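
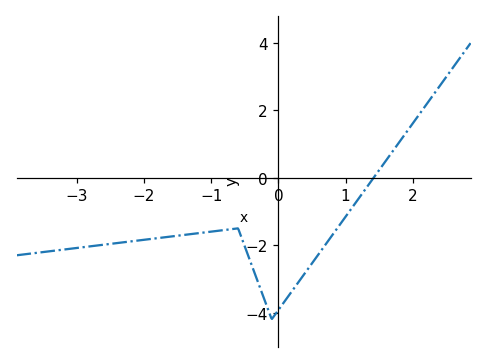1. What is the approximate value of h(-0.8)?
-1.6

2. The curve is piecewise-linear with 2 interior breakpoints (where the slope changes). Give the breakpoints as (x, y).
(-0.6, -1.5); (-0.1, -4.2)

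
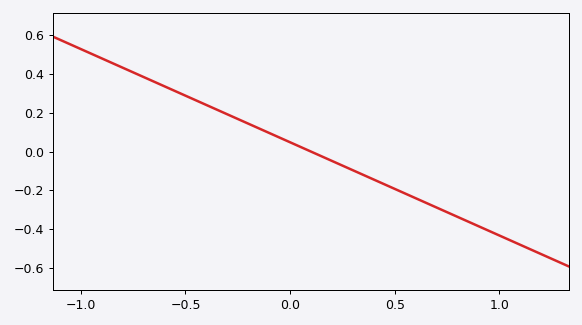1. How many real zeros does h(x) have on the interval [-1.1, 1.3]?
1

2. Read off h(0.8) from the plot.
-0.336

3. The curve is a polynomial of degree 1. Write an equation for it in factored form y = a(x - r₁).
y = -0.48(x - 0.1)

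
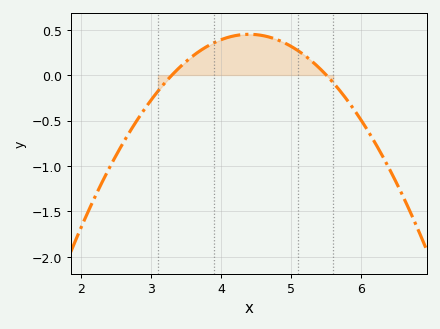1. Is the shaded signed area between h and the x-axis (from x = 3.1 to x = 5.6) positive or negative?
positive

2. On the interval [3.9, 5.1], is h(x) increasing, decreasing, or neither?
neither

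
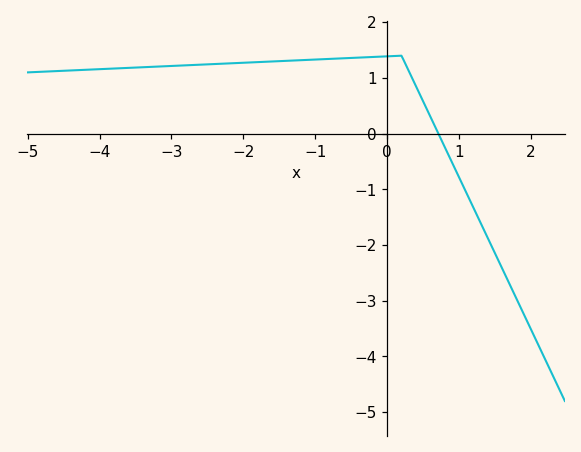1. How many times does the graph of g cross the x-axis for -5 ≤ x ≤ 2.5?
1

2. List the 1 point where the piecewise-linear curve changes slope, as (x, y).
(0.2, 1.4)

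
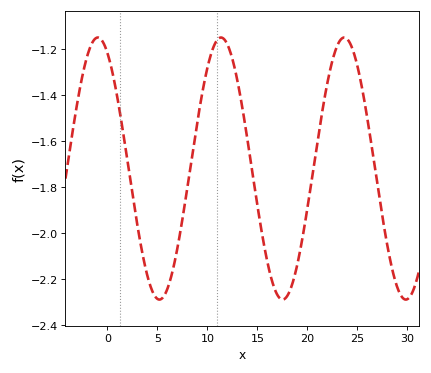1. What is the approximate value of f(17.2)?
-2.28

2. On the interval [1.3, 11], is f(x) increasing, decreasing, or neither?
neither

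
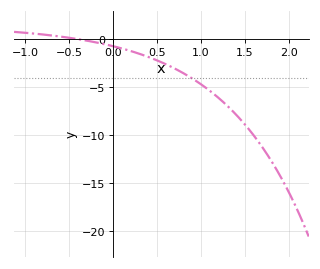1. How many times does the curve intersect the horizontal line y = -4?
1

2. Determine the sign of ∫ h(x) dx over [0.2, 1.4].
negative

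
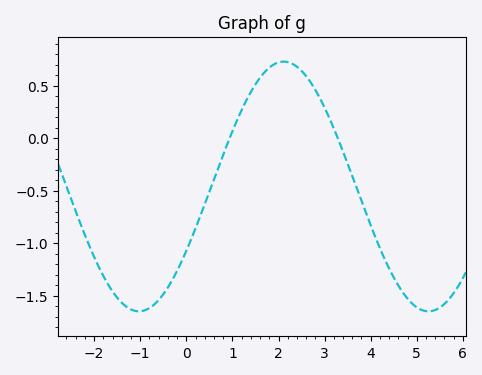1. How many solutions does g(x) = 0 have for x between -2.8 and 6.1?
2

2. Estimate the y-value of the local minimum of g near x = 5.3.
-1.65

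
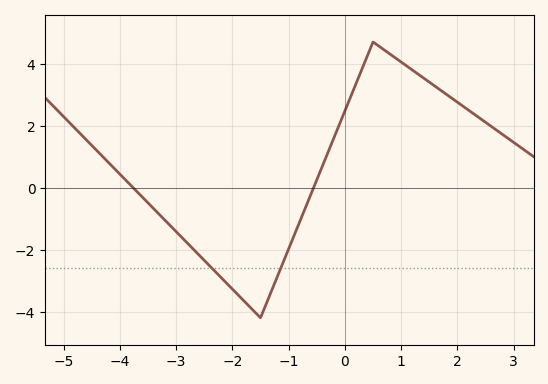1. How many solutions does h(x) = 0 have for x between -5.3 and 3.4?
2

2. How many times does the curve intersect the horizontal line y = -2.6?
2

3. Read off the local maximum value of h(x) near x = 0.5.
4.6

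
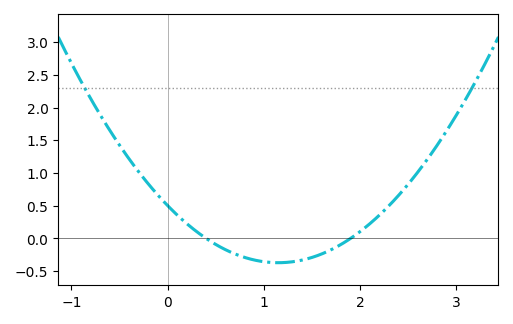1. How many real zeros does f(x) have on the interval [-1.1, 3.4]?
2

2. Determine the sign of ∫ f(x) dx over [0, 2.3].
negative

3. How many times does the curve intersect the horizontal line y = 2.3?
2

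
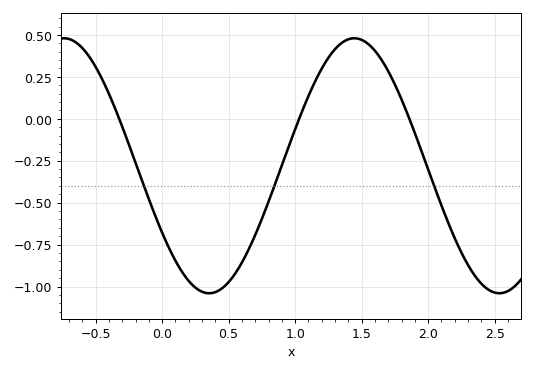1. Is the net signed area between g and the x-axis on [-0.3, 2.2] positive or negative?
negative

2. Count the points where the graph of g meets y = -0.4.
3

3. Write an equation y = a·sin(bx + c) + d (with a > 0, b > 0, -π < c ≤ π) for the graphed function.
y = 0.76sin(2.9x - 2.6) - 0.28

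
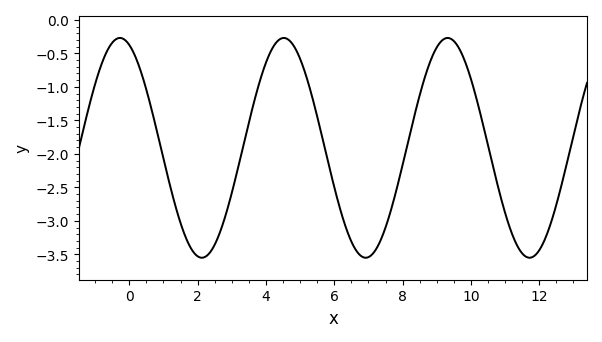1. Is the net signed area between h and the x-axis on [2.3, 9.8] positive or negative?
negative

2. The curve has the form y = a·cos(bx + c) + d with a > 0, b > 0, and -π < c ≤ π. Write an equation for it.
y = 1.64cos(1.31x + 0.36) - 1.91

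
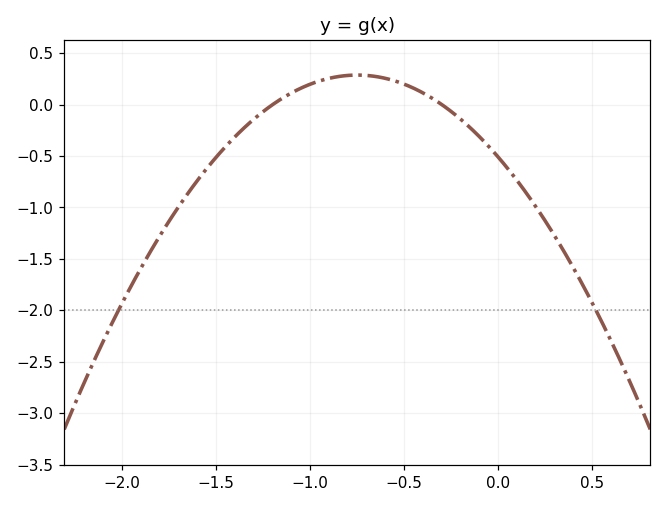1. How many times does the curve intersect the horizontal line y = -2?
2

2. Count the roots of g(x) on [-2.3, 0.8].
2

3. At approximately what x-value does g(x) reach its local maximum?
-0.75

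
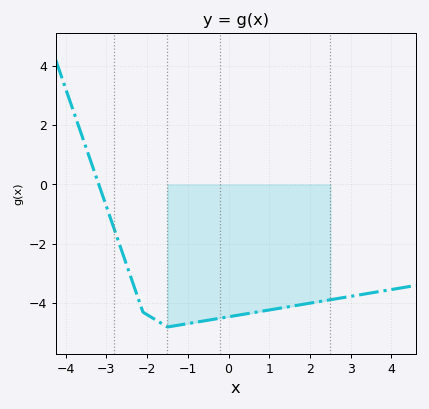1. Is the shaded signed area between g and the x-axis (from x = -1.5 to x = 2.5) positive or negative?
negative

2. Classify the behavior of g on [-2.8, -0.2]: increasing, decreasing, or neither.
neither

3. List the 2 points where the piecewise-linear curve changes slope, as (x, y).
(-2.1, -4.3); (-1.5, -4.8)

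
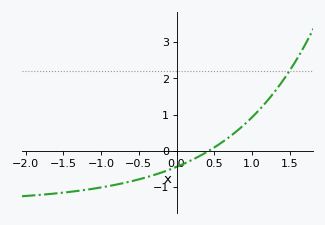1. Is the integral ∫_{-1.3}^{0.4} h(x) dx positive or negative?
negative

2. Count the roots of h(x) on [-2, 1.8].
1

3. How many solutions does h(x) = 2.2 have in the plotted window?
1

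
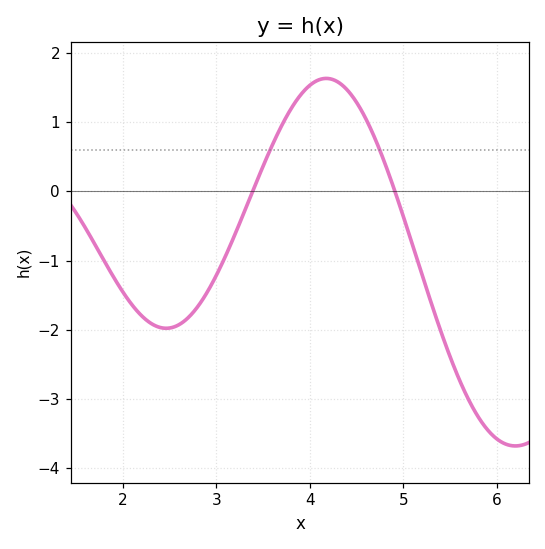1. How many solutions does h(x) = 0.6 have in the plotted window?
2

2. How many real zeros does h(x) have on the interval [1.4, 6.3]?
2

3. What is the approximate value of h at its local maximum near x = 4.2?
1.64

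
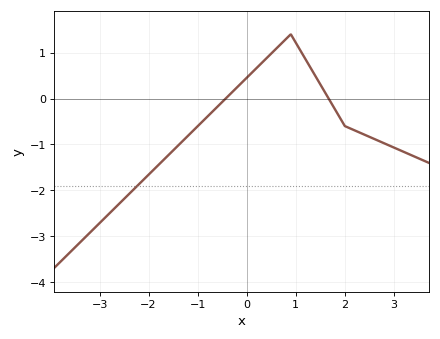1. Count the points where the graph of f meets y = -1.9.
1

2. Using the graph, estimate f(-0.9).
-0.499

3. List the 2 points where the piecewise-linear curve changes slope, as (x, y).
(0.9, 1.4); (2, -0.6)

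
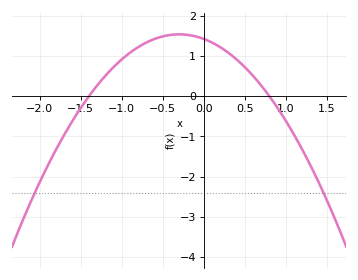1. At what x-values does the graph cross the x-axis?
-1.4, 0.8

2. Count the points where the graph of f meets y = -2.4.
2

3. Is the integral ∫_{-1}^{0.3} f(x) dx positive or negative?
positive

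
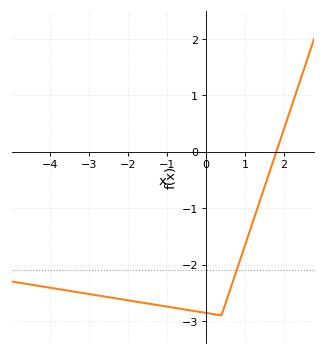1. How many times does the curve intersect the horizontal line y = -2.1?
1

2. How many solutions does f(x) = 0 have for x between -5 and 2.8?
1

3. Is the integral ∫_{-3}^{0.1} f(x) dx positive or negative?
negative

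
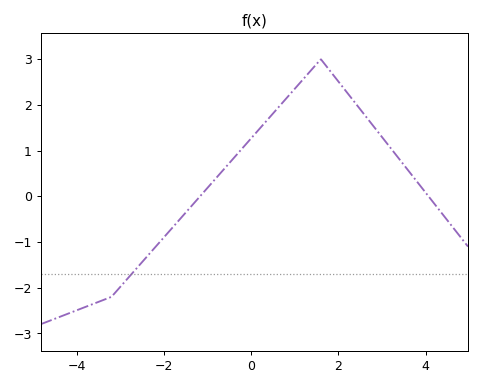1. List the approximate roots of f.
-1.17, 4.07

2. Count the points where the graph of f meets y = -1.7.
1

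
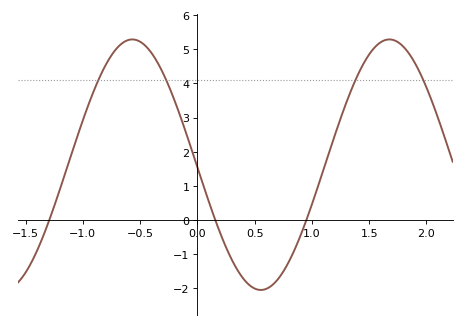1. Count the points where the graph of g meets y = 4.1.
4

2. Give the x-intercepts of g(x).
-1.29, 0.156, 0.952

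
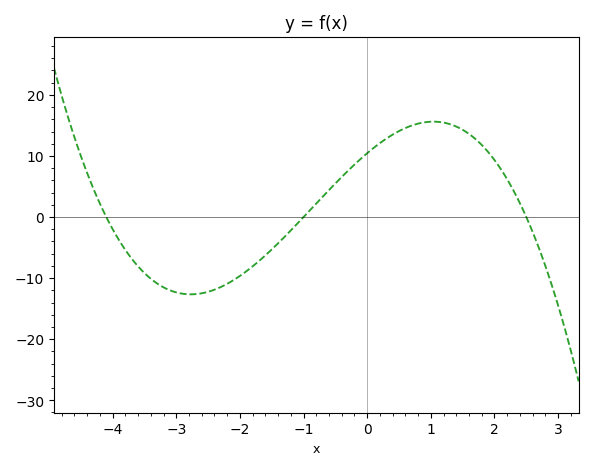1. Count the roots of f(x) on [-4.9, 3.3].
3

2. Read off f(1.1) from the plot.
16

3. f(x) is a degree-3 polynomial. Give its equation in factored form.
y = -1.02(x + 4.1)(x + 1)(x - 2.5)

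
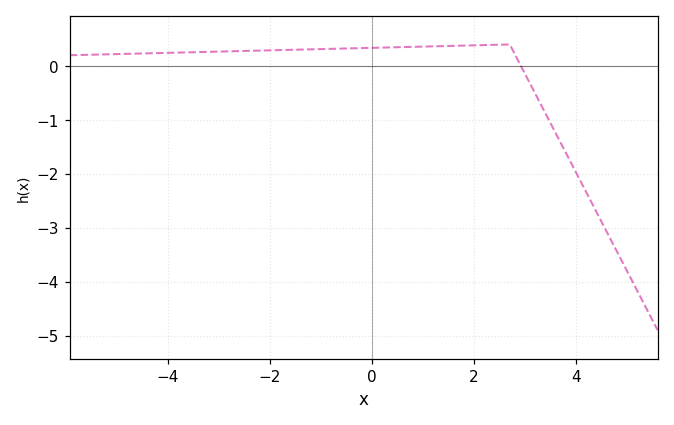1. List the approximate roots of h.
2.92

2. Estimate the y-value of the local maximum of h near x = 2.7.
0.4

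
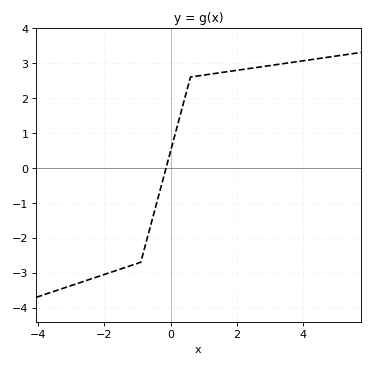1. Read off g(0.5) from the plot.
2.25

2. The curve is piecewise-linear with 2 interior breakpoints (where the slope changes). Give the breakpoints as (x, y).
(-0.9, -2.7); (0.6, 2.6)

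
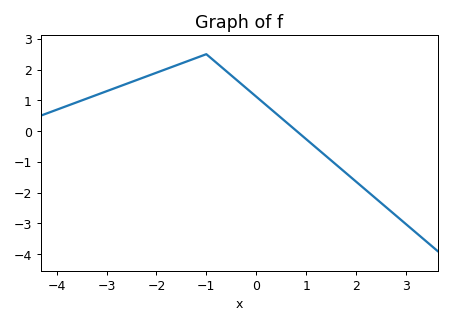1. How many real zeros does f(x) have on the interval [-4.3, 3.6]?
1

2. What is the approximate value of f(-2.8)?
1.42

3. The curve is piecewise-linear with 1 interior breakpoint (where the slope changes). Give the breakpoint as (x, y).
(-1, 2.5)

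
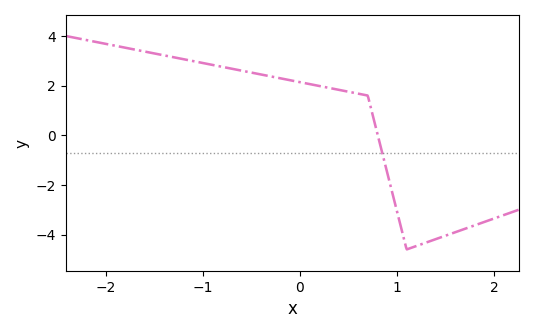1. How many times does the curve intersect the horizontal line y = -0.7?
1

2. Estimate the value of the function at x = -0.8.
2.76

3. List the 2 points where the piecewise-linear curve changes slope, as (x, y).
(0.7, 1.6); (1.1, -4.6)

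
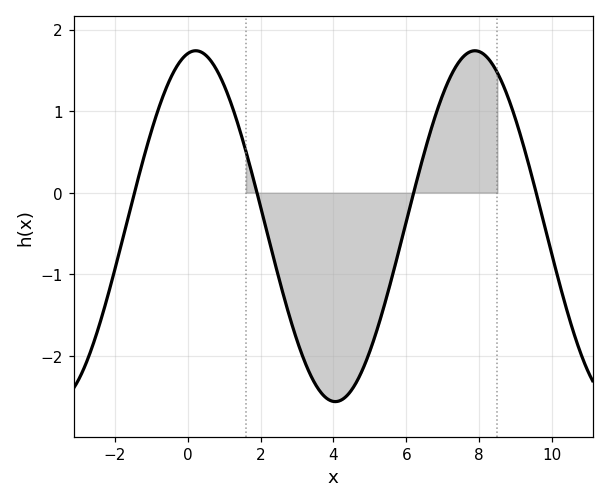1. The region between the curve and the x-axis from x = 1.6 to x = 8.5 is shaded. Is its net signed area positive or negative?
negative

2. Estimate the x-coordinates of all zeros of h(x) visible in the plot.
-1.4, 2, 6.2, 9.6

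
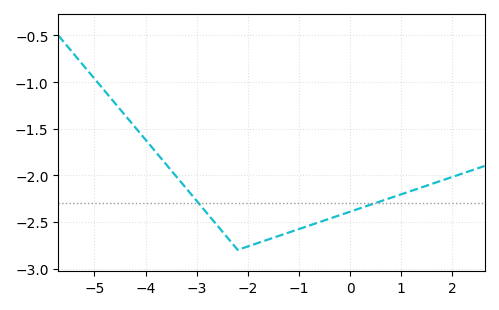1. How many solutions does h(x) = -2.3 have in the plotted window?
2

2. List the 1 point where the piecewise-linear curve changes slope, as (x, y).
(-2.2, -2.8)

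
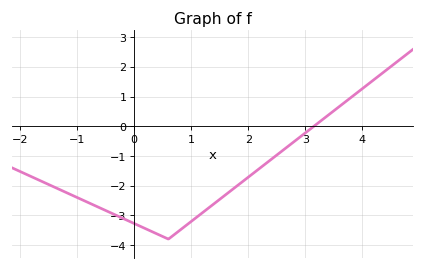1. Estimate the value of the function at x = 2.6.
-0.821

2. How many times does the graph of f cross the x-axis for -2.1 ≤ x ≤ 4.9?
1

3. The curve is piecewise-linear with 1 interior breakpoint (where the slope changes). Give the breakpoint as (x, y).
(0.6, -3.8)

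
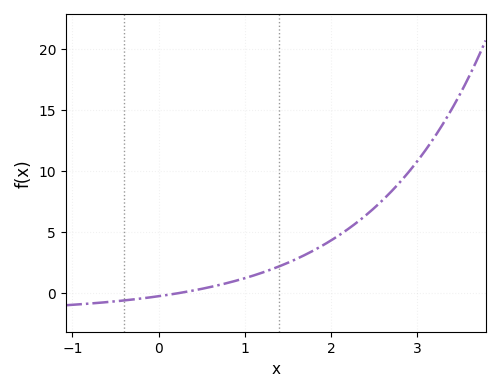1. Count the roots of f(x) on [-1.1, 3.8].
1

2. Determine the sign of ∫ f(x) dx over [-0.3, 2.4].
positive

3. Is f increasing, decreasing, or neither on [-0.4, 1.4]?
increasing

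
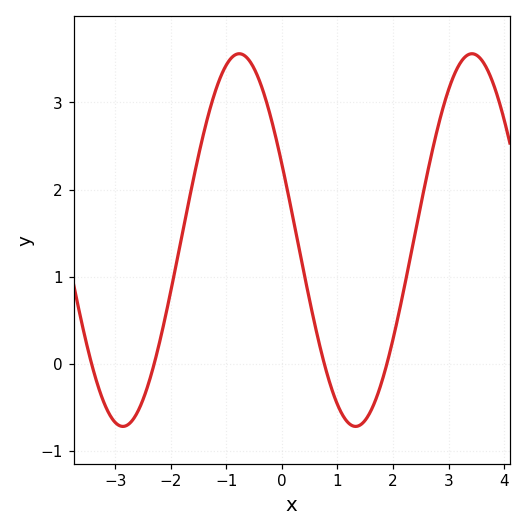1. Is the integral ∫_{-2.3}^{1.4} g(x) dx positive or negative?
positive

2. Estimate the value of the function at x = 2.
0.28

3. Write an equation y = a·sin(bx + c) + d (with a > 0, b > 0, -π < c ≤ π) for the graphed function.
y = 2.14sin(1.5x + 2.72) + 1.42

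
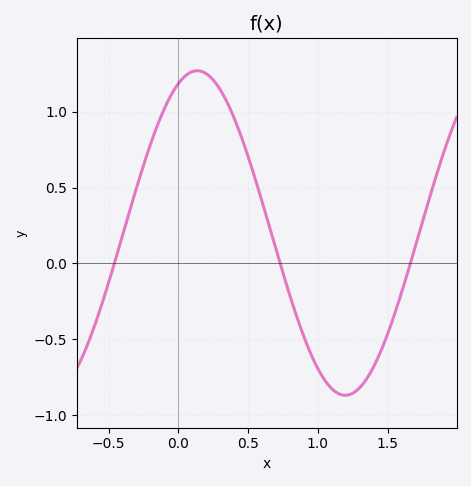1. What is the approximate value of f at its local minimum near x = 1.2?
-0.87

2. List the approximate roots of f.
-0.459, 0.729, 1.66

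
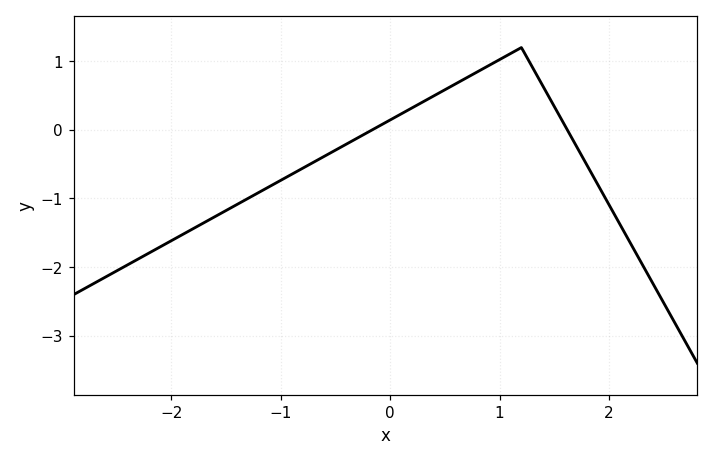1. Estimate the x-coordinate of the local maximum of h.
1.2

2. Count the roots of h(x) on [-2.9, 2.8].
2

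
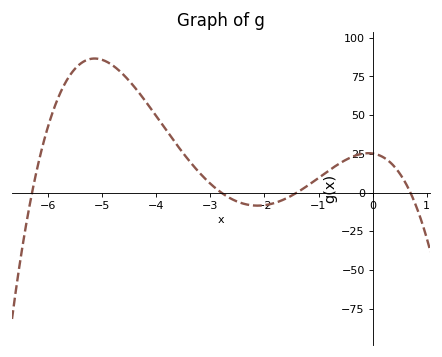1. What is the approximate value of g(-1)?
9.47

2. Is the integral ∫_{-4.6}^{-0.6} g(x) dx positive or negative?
positive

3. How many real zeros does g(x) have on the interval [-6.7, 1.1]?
4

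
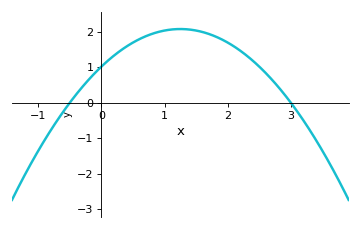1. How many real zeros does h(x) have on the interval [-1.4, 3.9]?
2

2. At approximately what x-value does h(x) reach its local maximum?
1.3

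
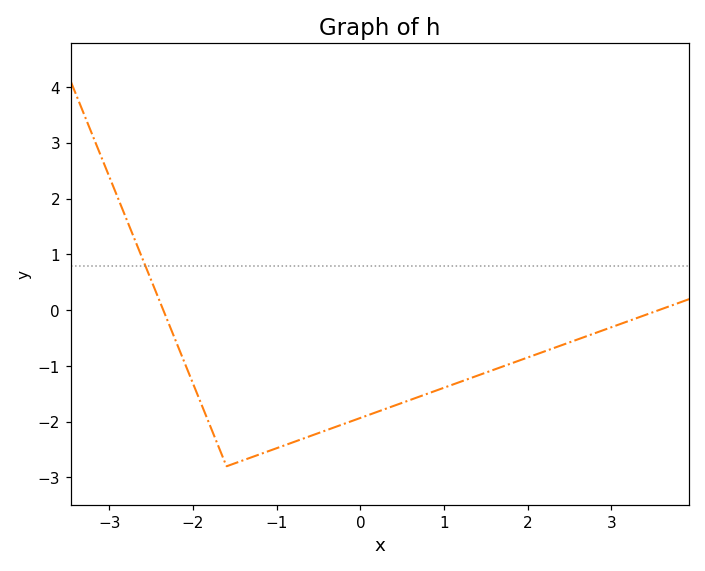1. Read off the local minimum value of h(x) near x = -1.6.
-2.8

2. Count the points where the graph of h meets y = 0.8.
1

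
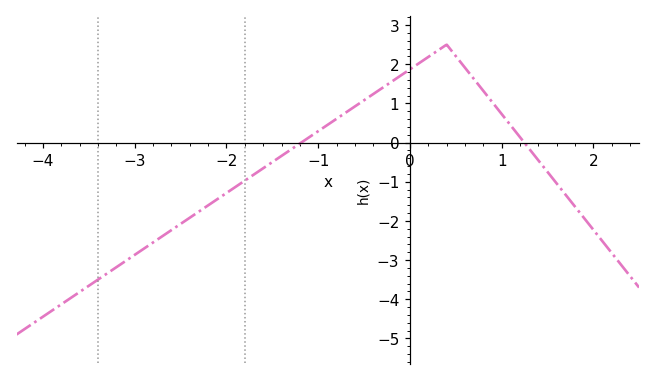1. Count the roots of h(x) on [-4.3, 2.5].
2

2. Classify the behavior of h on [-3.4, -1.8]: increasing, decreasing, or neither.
increasing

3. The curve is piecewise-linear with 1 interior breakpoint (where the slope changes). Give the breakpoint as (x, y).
(0.4, 2.5)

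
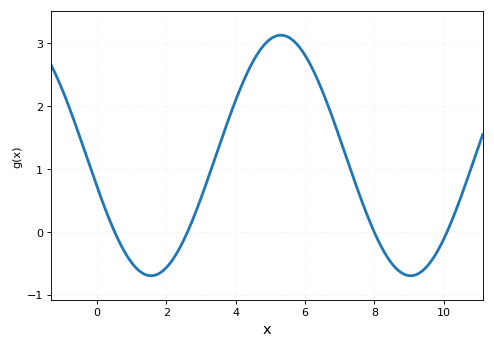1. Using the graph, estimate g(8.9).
-0.7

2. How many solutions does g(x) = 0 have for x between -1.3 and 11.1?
4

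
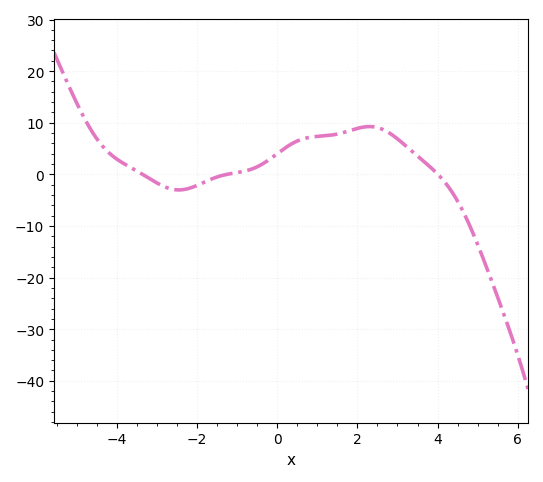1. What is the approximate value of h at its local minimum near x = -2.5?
-3.01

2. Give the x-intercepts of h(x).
-3.36, -1.25, 4.01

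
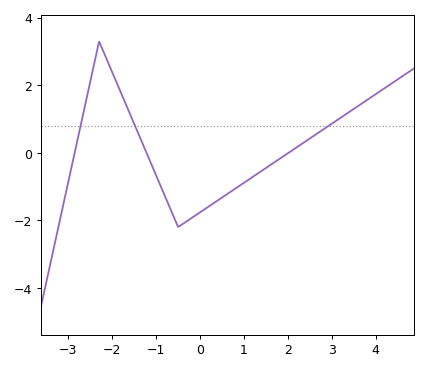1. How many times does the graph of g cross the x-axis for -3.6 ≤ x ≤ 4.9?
3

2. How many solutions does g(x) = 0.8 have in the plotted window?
3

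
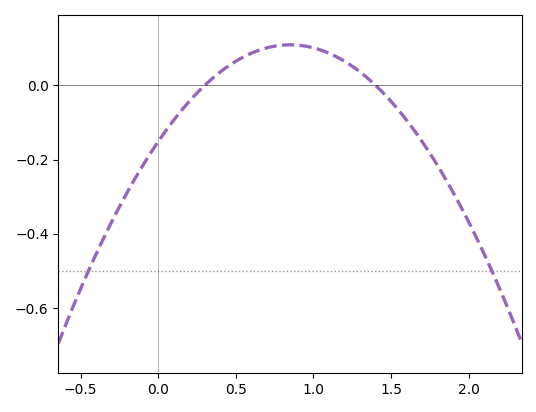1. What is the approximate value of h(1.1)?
0.086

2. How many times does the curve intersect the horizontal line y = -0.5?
2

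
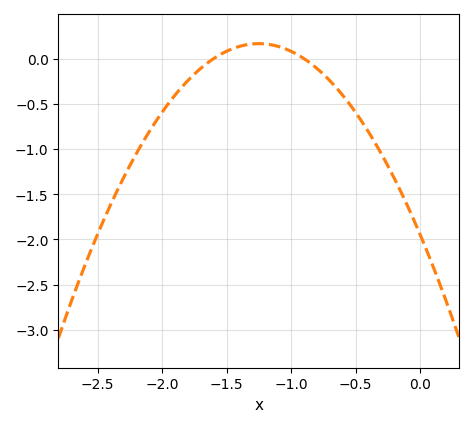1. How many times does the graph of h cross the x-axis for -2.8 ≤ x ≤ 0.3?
2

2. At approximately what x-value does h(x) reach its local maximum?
-1.25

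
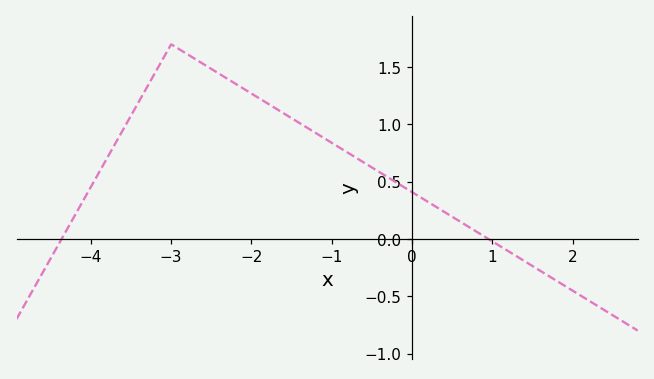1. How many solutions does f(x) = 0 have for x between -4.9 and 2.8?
2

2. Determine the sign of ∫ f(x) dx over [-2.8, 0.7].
positive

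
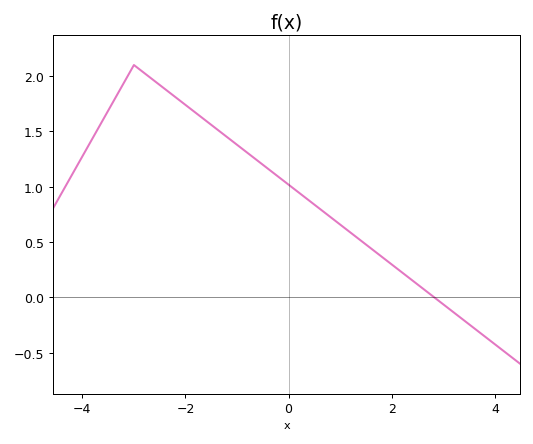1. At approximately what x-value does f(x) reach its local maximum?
-3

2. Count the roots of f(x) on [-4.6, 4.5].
1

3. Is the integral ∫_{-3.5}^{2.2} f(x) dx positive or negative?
positive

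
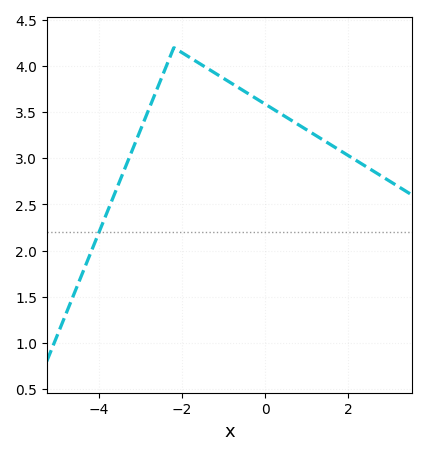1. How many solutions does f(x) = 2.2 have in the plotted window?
1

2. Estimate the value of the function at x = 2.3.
2.95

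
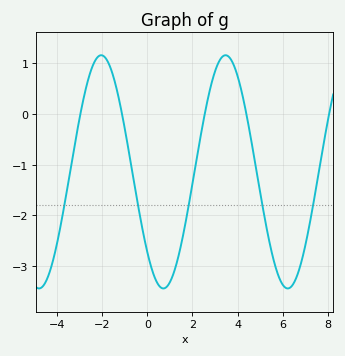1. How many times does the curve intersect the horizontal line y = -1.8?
5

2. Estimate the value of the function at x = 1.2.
-3.09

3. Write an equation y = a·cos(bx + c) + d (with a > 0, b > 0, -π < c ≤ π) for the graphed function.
y = 2.3cos(1.14x + 2.33) - 1.14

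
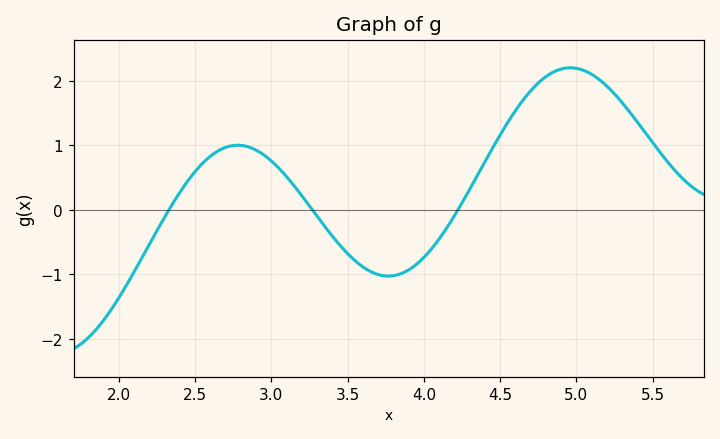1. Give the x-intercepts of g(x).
2.3, 3.3, 4.2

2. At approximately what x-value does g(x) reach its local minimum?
3.8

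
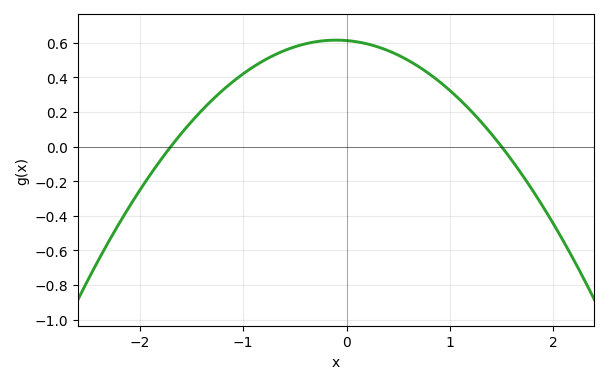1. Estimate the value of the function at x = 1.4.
0.074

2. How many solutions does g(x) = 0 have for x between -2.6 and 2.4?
2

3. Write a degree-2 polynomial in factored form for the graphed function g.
y = -0.24(x + 1.7)(x - 1.5)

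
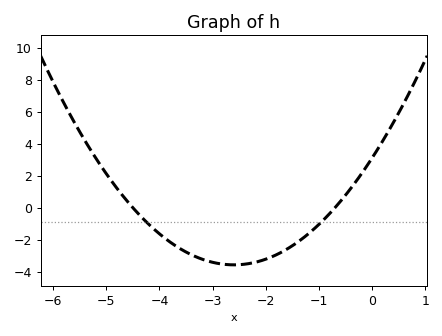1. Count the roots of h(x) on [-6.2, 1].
2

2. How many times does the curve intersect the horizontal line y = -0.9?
2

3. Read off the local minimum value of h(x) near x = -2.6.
-3.6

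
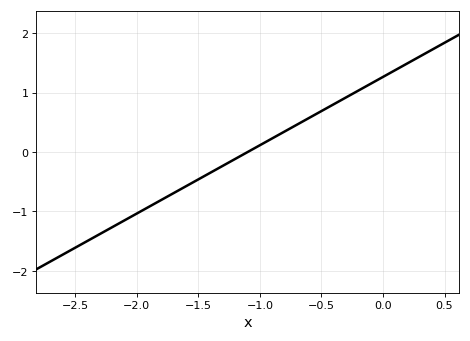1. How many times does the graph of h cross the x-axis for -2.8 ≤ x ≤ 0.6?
1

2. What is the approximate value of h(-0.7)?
0.46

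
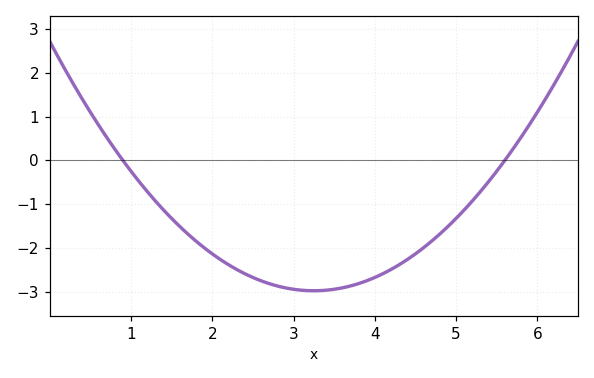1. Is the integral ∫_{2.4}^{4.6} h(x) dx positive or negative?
negative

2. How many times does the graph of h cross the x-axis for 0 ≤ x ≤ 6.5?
2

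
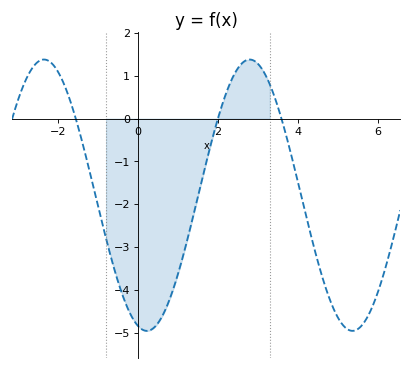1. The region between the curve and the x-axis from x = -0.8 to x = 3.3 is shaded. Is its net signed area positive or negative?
negative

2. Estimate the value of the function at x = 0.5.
-4.78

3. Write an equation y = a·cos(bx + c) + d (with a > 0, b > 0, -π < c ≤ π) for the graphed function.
y = 3.17cos(1.22x + 2.87) - 1.79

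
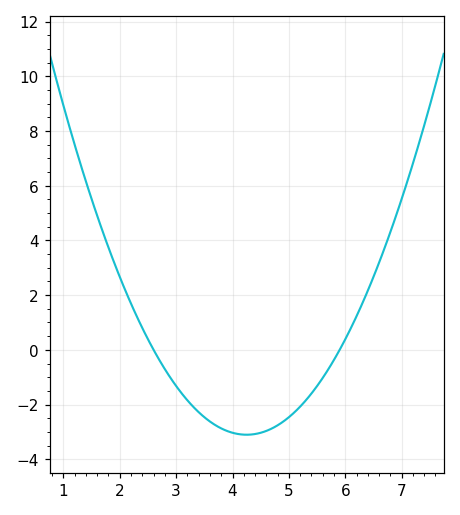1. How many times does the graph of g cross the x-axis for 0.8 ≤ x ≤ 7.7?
2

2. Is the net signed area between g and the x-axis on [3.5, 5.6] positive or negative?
negative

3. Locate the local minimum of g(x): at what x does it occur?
4.25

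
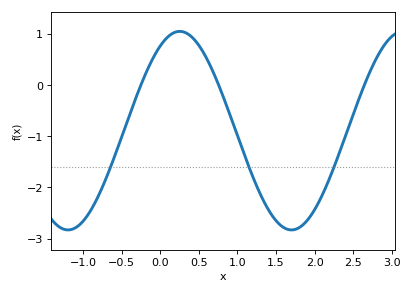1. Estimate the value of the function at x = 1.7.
-2.8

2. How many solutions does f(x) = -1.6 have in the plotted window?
3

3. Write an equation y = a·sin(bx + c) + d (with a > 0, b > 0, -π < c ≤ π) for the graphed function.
y = 1.94sin(2.2x + 1) - 0.89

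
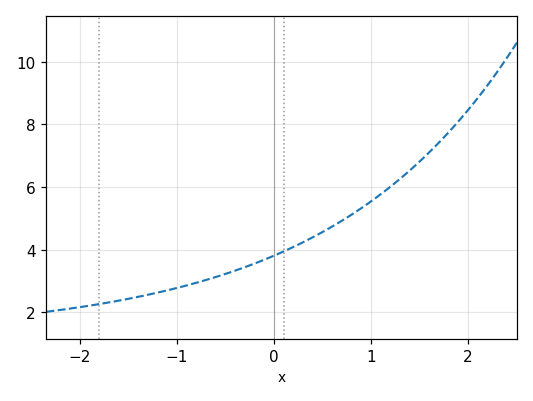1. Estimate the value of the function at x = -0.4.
3.33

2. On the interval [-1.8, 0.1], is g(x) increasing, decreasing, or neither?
increasing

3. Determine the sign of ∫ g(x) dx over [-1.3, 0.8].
positive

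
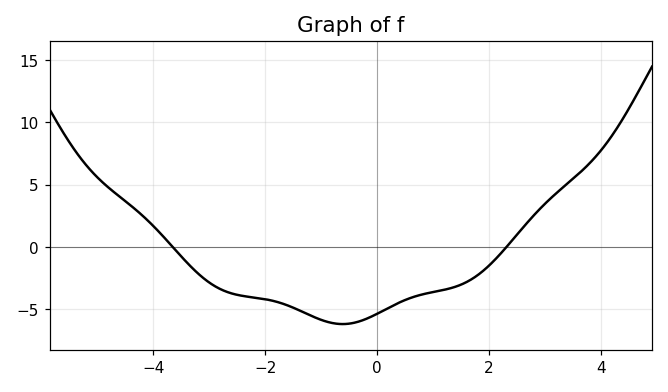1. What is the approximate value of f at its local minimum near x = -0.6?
-6.18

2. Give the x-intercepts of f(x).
-3.65, 2.31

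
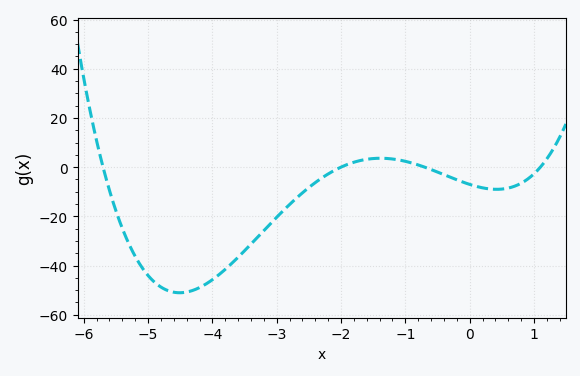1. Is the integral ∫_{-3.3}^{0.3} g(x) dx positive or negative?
negative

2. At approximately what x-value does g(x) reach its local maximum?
-1.38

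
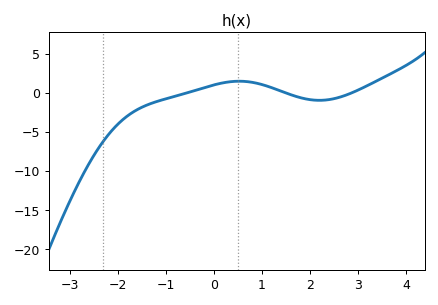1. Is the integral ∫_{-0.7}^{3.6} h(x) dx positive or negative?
positive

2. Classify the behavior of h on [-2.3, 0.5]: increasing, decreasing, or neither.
increasing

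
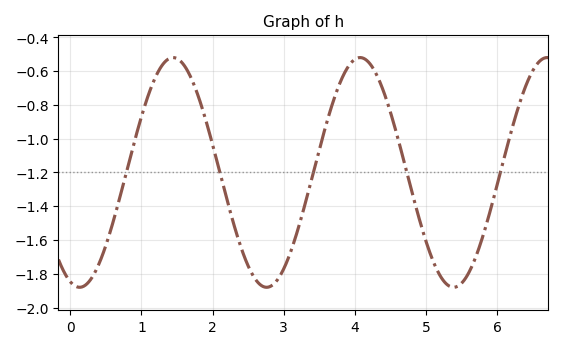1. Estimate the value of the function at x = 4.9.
-1.46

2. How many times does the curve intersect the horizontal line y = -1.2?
5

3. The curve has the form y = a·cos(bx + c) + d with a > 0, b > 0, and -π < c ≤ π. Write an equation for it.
y = 0.68cos(2.4x + 2.8) - 1.2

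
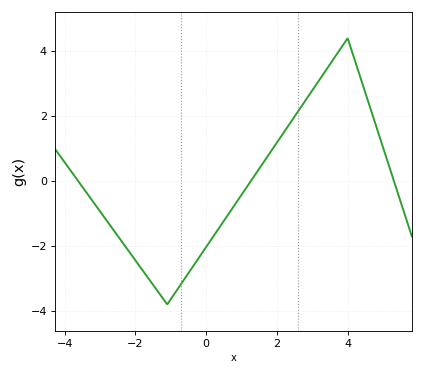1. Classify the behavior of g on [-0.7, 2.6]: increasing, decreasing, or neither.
increasing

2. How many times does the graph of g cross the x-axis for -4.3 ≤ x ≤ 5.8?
3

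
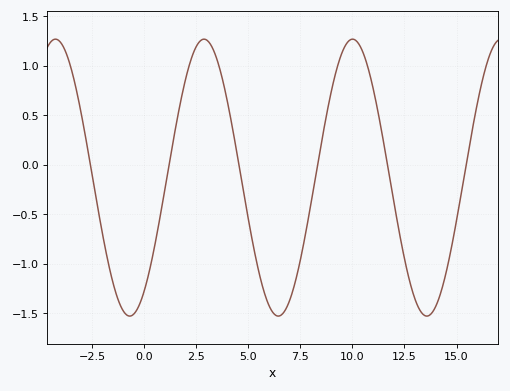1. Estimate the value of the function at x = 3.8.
0.821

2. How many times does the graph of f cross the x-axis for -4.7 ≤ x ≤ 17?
6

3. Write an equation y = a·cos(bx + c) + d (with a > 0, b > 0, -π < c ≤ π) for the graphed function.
y = 1.4cos(0.88x - 2.52) - 0.13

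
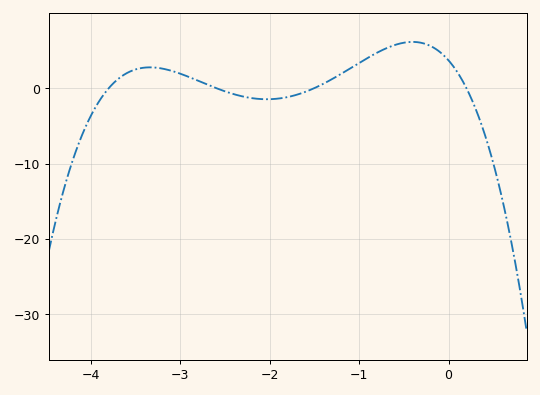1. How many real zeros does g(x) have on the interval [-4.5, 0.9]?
4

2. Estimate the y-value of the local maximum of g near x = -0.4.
6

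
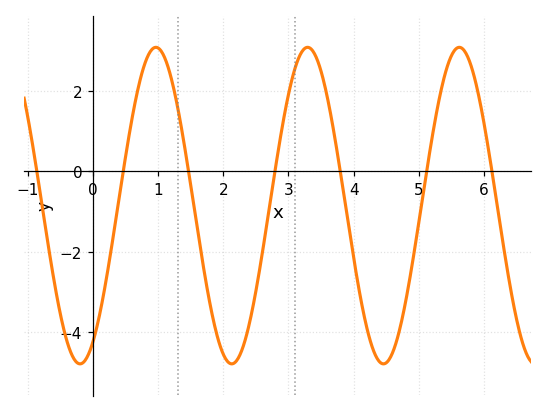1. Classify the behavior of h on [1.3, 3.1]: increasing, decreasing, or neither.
neither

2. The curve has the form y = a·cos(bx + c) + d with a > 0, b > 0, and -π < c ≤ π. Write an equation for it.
y = 3.93cos(2.7x - 2.6) - 0.85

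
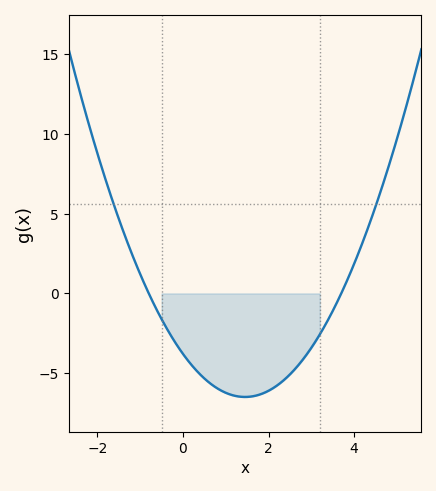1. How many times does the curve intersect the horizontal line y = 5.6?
2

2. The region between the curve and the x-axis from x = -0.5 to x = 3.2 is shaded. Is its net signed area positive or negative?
negative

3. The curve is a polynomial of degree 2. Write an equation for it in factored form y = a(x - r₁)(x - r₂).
y = 1.28(x + 0.8)(x - 3.7)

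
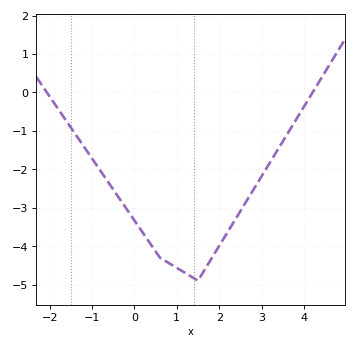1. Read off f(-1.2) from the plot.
-1.4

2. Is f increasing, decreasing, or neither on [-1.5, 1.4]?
decreasing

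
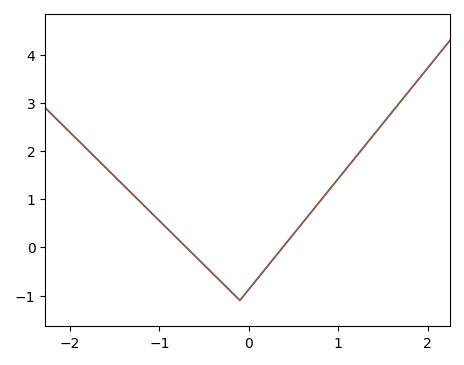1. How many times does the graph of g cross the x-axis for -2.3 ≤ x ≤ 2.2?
2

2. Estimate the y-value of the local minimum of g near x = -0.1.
-1.1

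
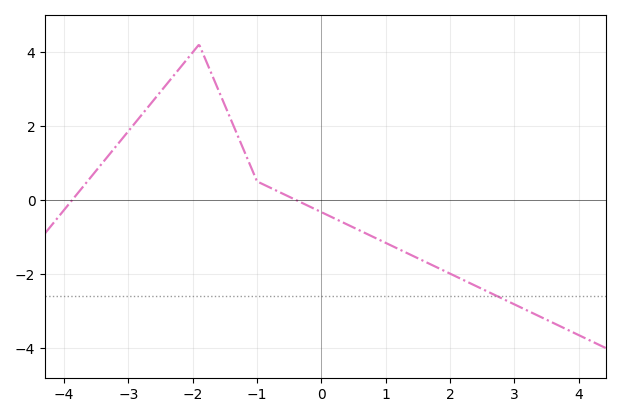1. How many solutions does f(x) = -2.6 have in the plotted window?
1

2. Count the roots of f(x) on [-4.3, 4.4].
2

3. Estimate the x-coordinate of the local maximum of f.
-1.9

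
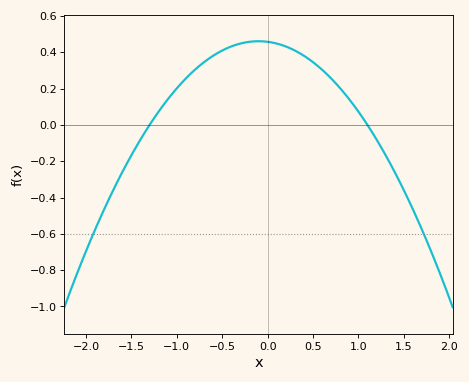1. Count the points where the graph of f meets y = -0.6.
2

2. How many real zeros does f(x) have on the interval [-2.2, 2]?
2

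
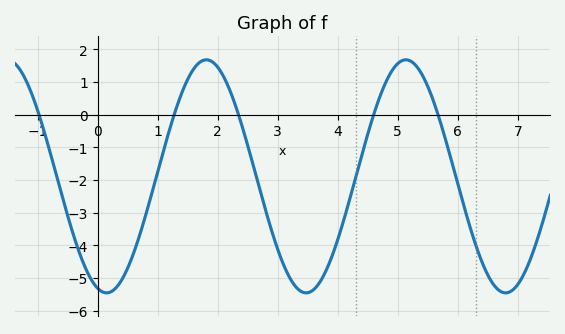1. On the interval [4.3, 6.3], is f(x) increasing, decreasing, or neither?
neither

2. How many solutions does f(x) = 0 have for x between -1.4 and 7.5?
5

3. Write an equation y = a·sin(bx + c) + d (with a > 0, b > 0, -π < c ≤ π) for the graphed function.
y = 3.57sin(1.89x - 1.85) - 1.89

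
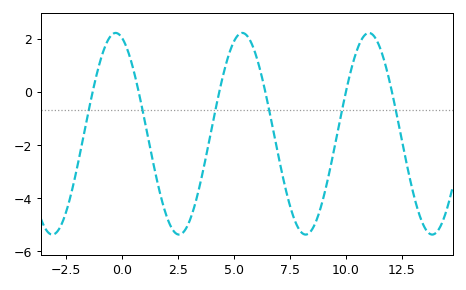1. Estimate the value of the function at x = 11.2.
2.14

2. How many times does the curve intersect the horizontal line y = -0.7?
6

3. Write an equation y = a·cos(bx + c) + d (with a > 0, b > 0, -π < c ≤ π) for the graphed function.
y = 3.79cos(1.11x + 0.322) - 1.58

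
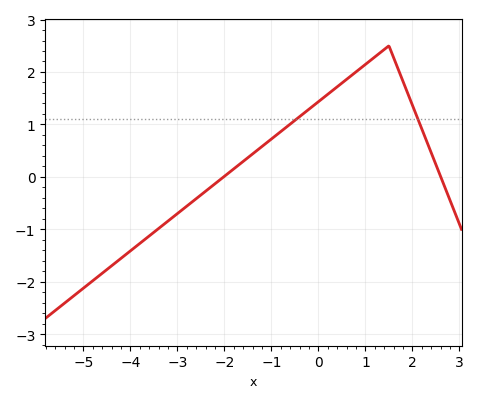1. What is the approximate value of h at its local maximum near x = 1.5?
2.5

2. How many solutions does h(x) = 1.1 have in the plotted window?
2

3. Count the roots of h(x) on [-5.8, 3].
2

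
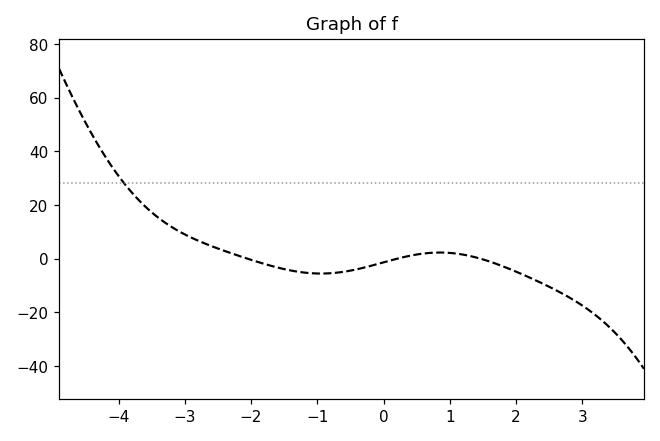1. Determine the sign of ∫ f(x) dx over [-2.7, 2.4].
negative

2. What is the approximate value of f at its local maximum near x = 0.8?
2.25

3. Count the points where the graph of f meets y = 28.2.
1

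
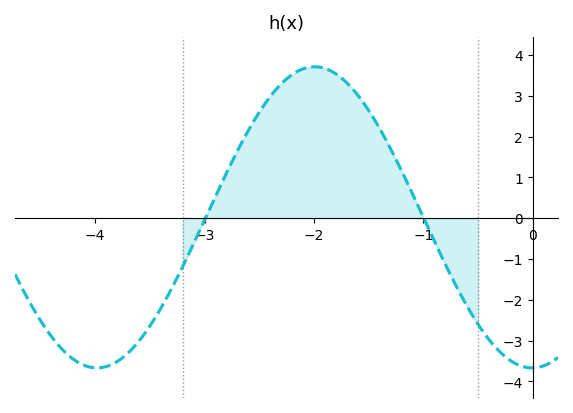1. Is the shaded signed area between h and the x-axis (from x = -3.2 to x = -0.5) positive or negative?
positive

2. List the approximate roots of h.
-2.99, -0.997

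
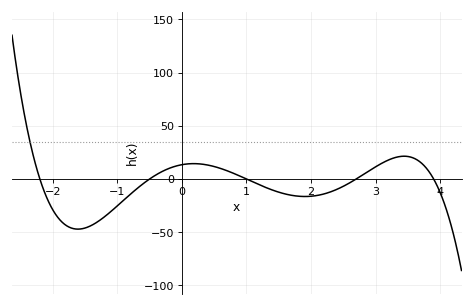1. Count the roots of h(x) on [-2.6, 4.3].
5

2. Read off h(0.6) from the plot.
10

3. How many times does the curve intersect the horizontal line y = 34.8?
1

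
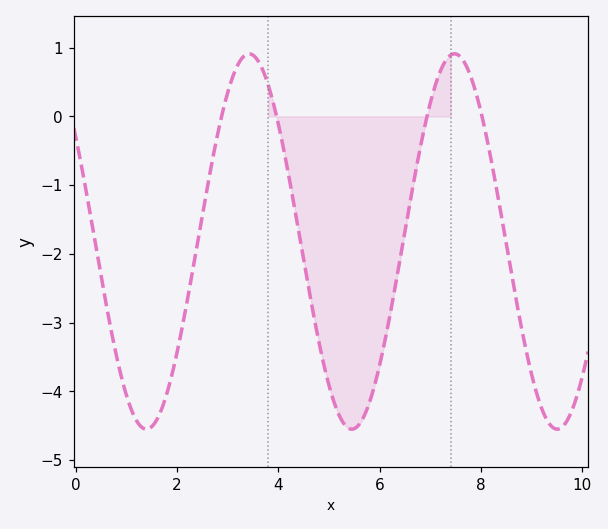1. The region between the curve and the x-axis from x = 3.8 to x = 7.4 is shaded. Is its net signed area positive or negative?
negative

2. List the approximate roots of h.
2.8, 4, 7, 8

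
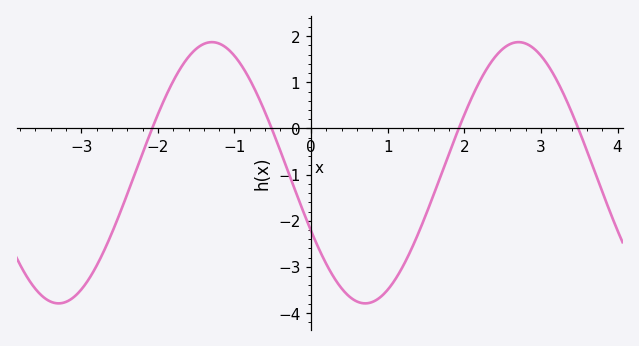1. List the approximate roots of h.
-2, -0.6, 2, 3.4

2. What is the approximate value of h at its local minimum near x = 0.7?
-3.8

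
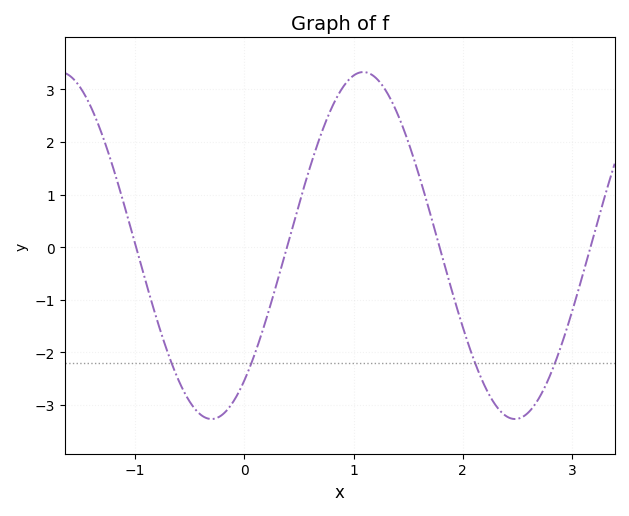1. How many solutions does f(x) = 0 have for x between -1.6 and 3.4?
4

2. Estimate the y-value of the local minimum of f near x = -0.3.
-3.27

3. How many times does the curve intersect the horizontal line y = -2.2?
4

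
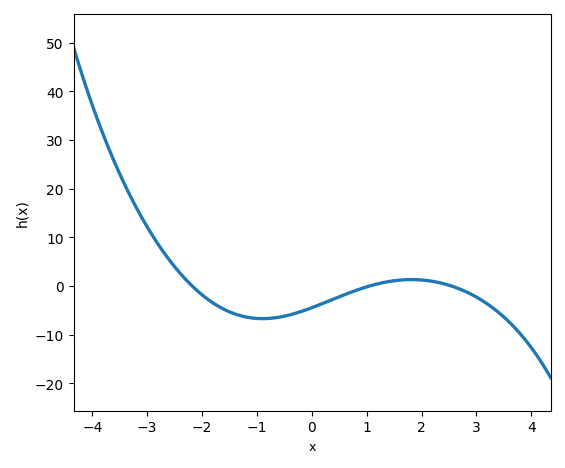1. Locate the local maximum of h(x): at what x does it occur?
1.8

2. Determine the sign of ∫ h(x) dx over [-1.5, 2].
negative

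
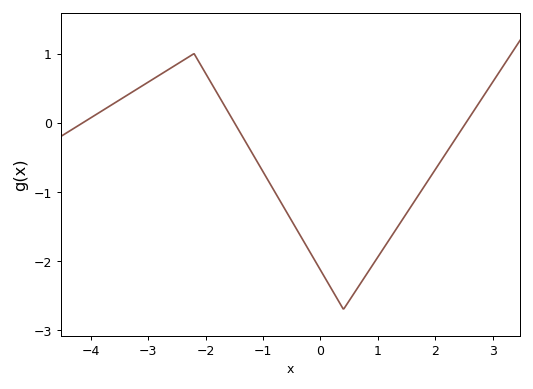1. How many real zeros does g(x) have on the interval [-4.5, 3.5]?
3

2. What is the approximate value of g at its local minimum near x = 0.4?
-2.7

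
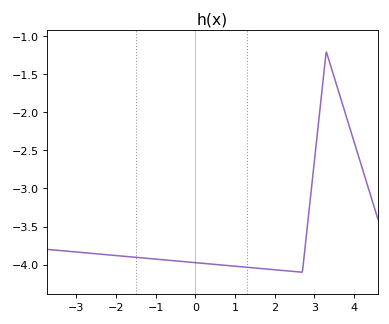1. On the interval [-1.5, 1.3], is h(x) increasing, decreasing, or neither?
decreasing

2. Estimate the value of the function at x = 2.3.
-4.08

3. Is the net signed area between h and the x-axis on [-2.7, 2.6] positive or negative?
negative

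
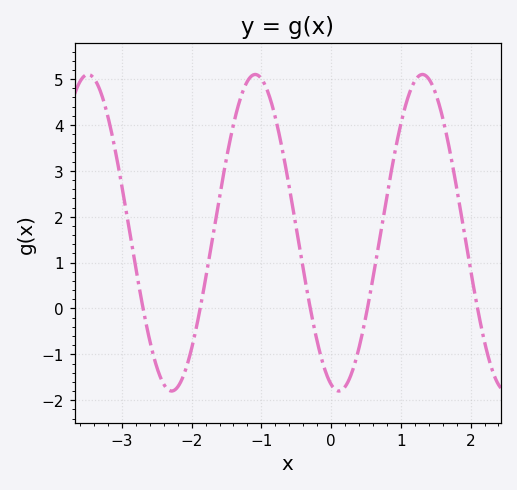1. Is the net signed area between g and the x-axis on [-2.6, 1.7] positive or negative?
positive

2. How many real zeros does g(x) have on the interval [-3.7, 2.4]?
5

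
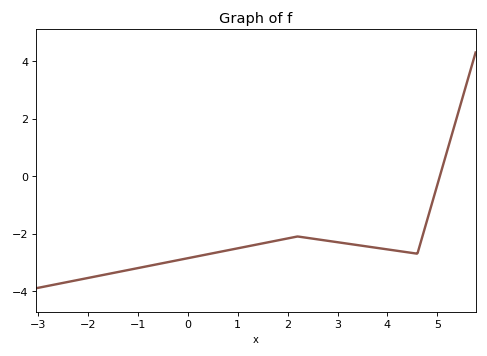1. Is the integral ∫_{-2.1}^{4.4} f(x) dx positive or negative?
negative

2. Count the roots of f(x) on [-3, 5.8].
1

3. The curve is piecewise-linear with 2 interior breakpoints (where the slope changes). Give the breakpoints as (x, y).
(2.2, -2.1); (4.6, -2.7)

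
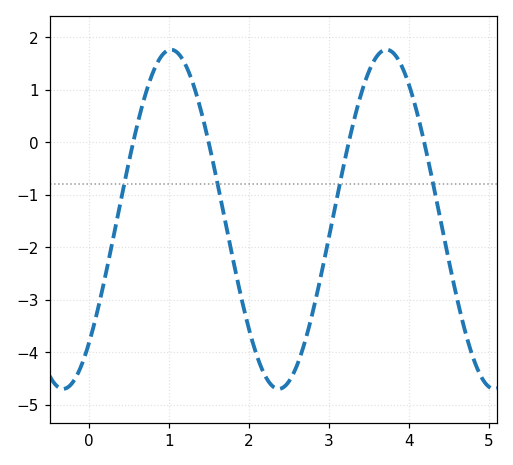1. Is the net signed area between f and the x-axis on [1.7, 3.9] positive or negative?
negative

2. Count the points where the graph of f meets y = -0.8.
4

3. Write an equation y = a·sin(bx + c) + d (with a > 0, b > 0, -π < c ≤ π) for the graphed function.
y = 3.23sin(2.3x - 0.81) - 1.47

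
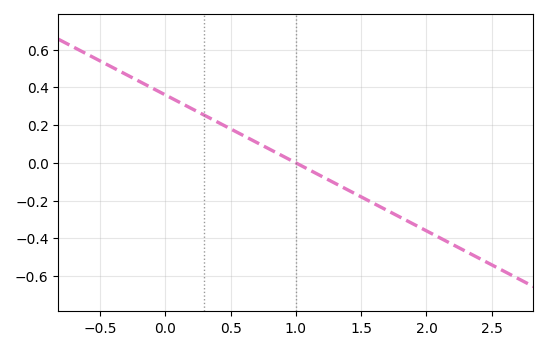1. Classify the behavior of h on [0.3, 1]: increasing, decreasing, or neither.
decreasing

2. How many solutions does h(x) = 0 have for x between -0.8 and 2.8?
1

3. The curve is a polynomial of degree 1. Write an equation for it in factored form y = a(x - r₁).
y = -0.36(x - 1)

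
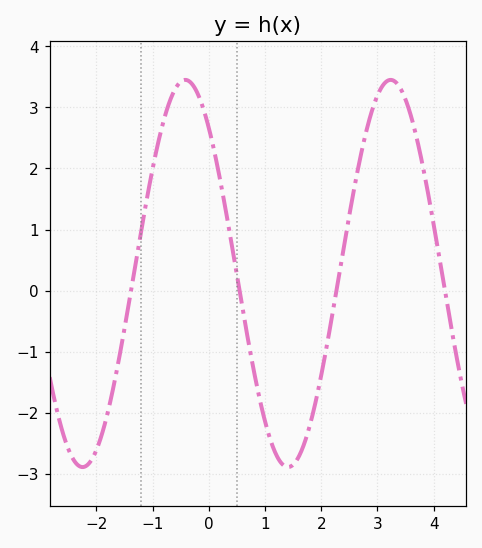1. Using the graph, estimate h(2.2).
-0.376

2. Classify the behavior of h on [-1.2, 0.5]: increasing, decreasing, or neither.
neither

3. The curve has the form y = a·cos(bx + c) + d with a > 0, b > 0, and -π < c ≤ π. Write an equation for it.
y = 3.17cos(1.72x + 0.72) + 0.28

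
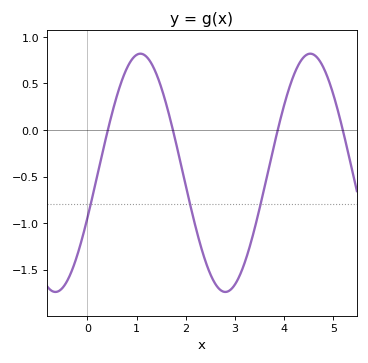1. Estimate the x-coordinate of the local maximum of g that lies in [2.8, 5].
4.53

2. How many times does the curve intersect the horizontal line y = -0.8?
3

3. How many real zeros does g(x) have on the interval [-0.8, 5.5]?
4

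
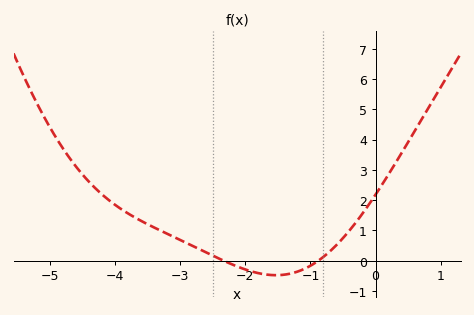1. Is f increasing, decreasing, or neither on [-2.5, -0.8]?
neither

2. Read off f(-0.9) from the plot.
0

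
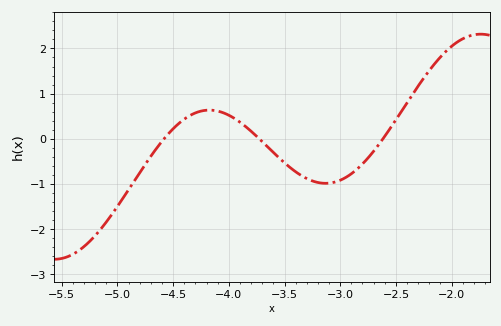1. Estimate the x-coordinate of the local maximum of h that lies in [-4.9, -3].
-4.17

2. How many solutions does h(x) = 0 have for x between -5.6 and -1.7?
3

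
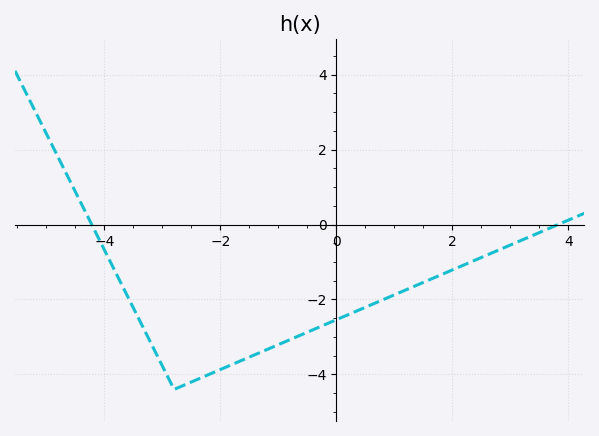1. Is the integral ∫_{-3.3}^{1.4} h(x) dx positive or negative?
negative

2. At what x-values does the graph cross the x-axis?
-4.22, 3.82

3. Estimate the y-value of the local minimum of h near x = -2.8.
-4.4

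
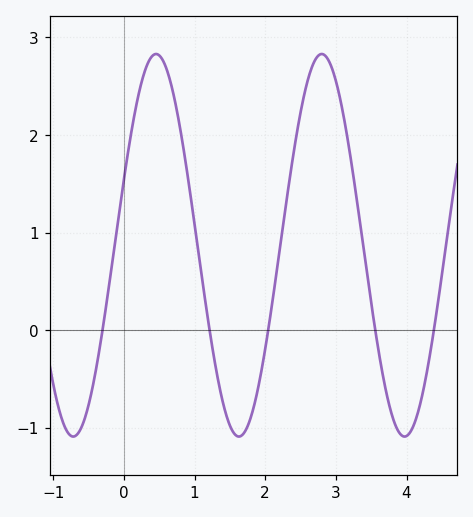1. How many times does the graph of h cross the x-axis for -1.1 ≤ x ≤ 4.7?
5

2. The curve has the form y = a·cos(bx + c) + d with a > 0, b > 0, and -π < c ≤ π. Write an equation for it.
y = 1.96cos(2.68x - 1.22) + 0.87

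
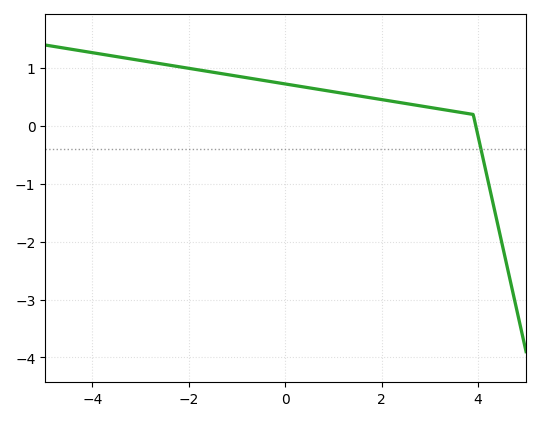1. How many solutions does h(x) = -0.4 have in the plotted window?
1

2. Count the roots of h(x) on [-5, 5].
1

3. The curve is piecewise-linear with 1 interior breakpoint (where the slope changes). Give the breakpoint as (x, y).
(3.9, 0.2)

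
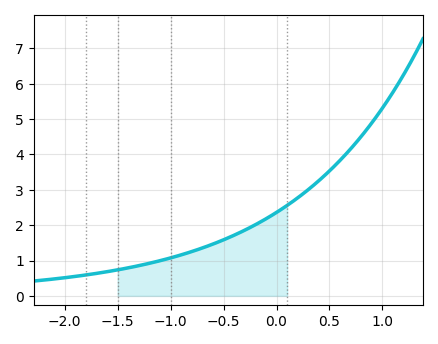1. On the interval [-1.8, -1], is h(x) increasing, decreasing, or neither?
increasing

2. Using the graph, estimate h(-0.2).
2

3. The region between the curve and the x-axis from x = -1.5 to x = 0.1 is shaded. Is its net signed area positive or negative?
positive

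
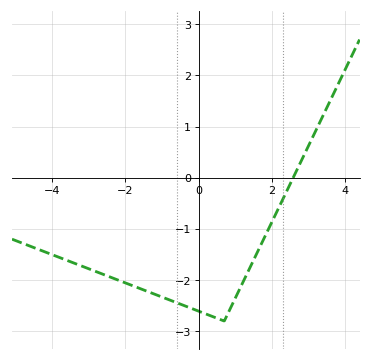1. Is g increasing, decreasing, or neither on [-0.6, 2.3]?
neither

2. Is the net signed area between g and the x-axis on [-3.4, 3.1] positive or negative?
negative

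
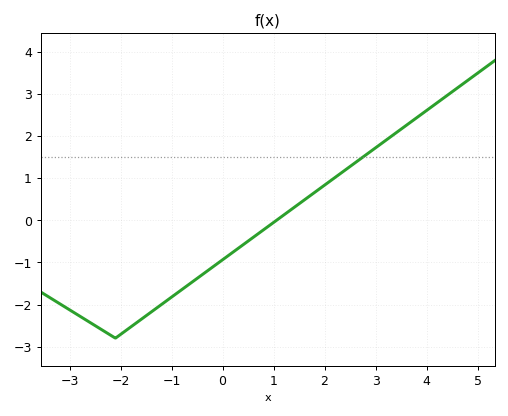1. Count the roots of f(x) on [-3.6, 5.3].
1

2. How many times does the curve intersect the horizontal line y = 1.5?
1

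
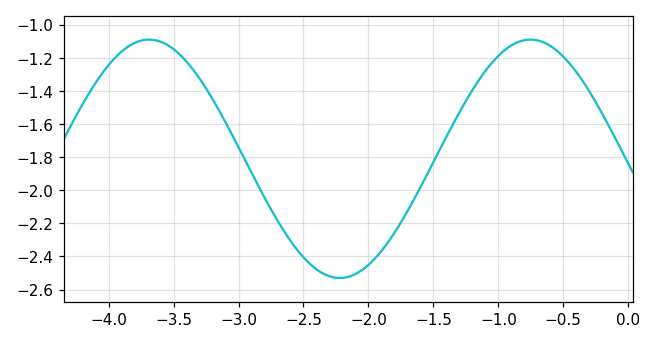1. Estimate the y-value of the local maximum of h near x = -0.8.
-1.09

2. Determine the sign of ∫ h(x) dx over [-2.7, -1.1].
negative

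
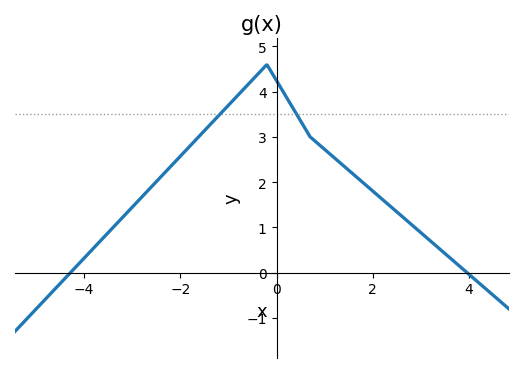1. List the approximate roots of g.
-4.2, 4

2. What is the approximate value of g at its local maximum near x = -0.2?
4.6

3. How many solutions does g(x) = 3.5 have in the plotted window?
2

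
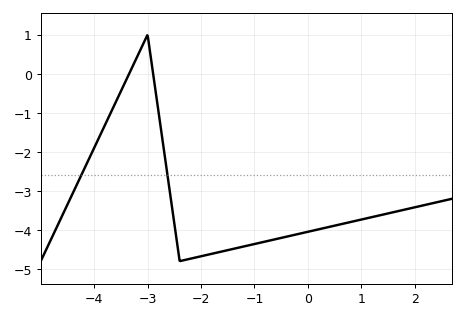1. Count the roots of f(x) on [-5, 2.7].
2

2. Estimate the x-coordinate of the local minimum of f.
-2.4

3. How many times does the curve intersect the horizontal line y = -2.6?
2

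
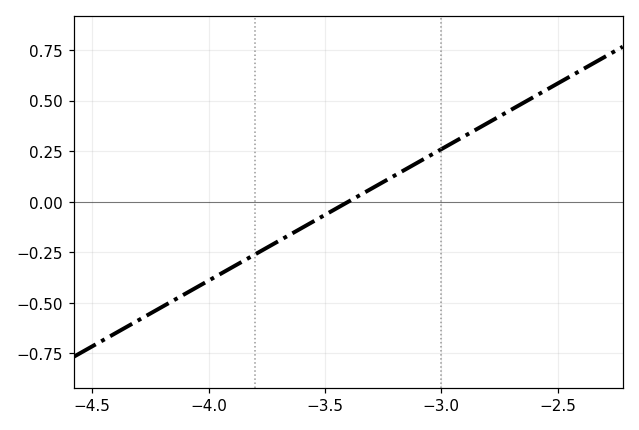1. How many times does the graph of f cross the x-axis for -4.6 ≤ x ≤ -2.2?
1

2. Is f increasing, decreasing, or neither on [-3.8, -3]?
increasing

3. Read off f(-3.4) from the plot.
0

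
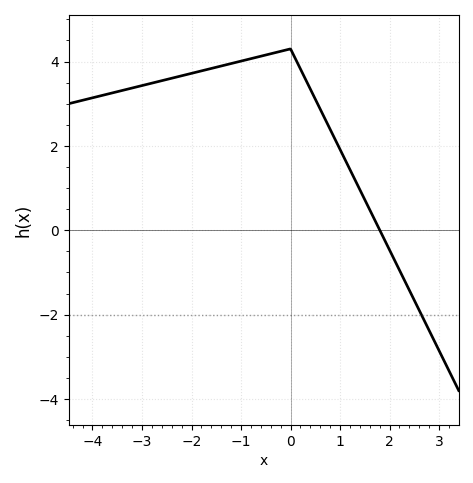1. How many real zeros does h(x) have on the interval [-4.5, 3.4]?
1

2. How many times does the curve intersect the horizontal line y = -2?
1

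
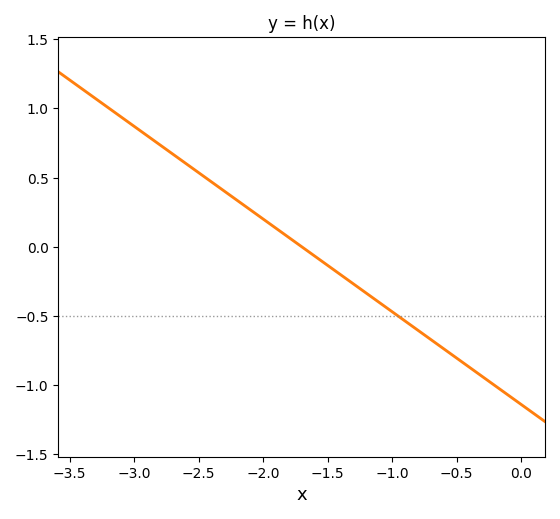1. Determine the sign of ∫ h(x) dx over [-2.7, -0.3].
negative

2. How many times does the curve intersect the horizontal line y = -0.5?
1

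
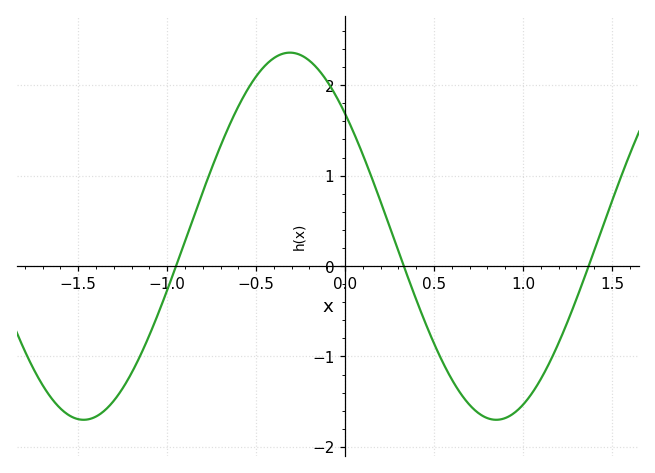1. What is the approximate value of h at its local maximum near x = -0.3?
2.36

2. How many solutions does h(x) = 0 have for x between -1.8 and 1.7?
3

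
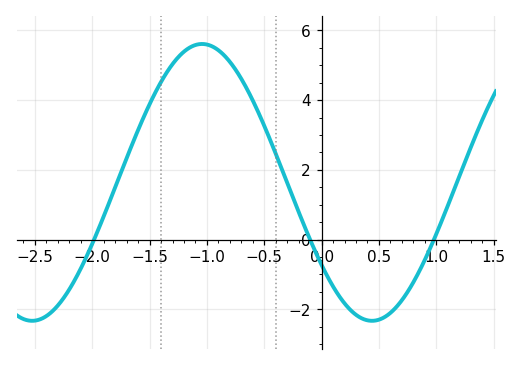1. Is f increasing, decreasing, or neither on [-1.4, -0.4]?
neither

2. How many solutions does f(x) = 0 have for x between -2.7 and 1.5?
3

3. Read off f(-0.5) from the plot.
3.2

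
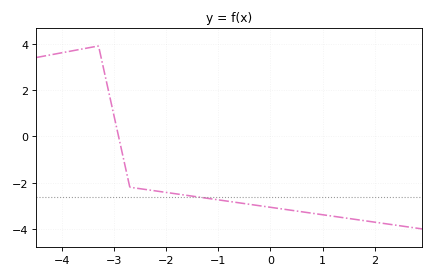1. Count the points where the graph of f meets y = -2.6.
1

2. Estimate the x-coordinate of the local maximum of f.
-3.3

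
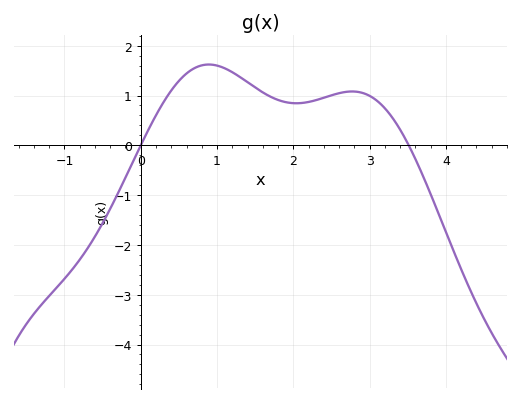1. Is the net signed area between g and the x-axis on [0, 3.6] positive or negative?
positive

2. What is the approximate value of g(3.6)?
-0.276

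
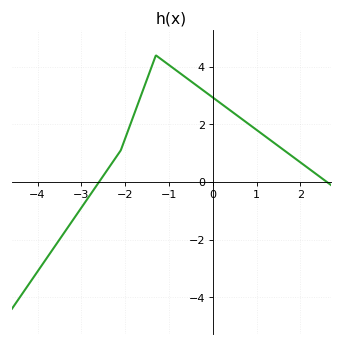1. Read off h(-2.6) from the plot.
-0.008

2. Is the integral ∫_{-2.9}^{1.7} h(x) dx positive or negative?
positive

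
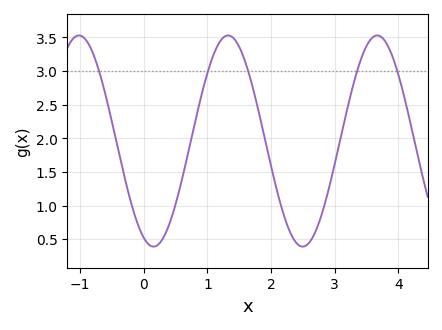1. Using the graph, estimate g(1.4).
3.5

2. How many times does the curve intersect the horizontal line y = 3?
5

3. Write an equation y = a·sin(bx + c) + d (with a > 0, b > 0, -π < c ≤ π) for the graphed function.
y = 1.57sin(2.68x - 1.98) + 1.96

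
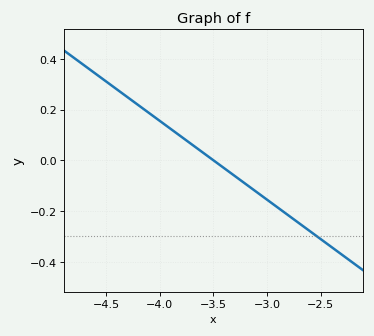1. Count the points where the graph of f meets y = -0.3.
1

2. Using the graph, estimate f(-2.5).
-0.3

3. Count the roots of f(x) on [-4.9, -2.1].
1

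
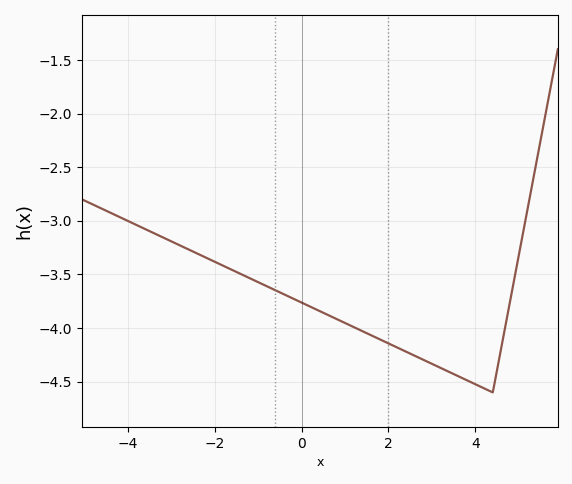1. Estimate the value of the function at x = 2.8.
-4.3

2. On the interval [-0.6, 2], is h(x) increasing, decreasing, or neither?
decreasing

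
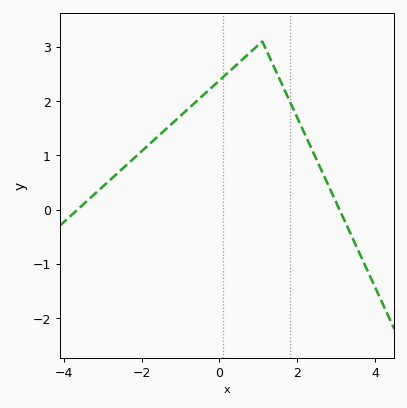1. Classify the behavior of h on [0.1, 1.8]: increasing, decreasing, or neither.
neither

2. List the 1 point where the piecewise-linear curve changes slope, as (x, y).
(1.1, 3.1)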